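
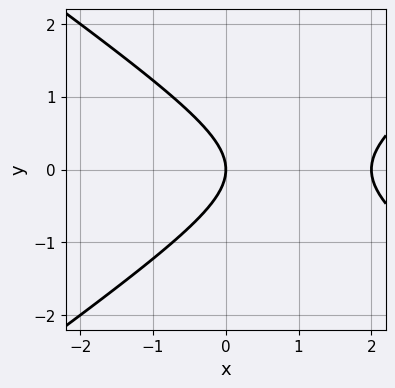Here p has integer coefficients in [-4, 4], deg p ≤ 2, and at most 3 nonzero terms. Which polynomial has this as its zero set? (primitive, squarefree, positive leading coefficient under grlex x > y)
1. The degree is 2 — the shape is more complex than any degree-1 curve.
2. Symmetries: the y ↦ −y reflection is a symmetry, so y appears only in even powers.
3. From the axis intercepts and sections: one y-axis crossing is at y = 0; the x-axis gridline crossings are at x ∈ {0, 2}.
4. Fitting integer coefficients to these (and the overall shape) gives p.

x^2 - 2*y^2 - 2*x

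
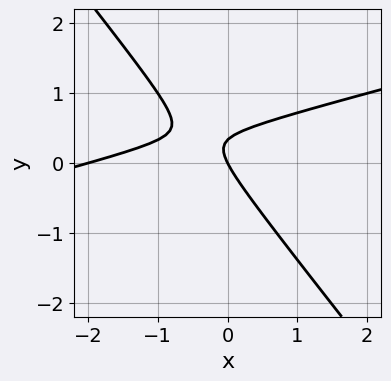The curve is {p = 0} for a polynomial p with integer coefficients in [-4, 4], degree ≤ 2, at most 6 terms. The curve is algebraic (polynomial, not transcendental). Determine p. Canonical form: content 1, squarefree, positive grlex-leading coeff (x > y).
x^2 - 3*x*y - 3*y^2 + 2*x + y

The degree is 2 — the shape is more complex than any degree-1 curve.
Reading off the gridlines: among the integer gridlines, it crosses the x-axis at x ∈ {-2, 0}; one y-axis crossing is at y = 0.
These observations pin down the coefficients.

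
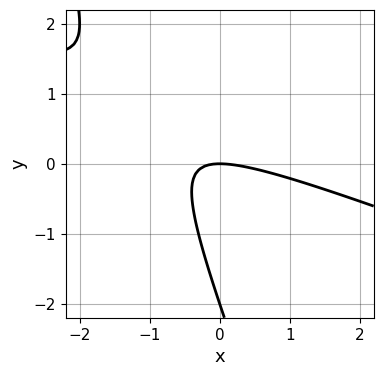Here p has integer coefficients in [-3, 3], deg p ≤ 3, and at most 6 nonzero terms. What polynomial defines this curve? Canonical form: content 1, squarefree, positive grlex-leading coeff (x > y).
x^2 + 3*x*y + y^2 + 2*y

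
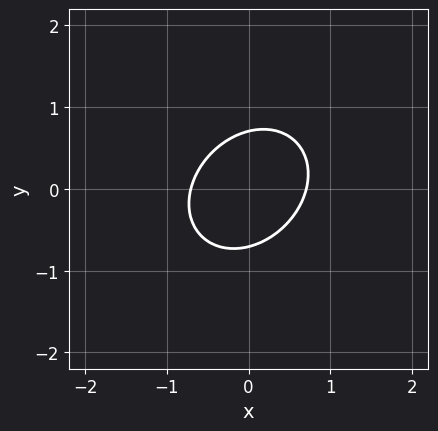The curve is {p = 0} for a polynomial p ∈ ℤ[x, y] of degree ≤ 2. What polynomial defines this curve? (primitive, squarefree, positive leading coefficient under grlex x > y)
First, the degree is 2 — the shape is more complex than any degree-1 curve.
Finally, solving for integer coefficients yields p as stated.

2*x^2 - x*y + 2*y^2 - 1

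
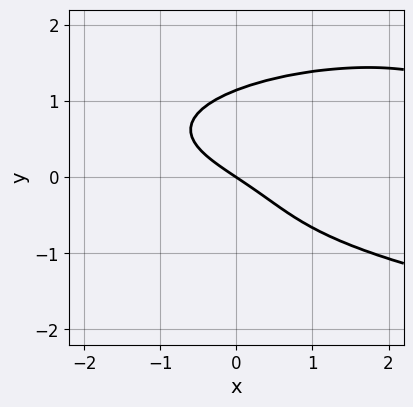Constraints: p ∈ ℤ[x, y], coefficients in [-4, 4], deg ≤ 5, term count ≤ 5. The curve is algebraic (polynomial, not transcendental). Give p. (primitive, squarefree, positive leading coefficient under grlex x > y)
x*y^3 - 2*y^4 - x^2*y + 2*x + 3*y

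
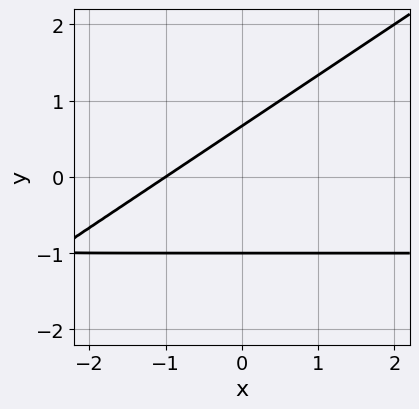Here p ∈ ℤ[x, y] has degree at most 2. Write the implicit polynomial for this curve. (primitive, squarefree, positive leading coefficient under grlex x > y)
2*x*y - 3*y^2 + 2*x - y + 2

First, deg p = 2.
Then, from the visible intercepts: it meets the x-axis at x = -1 (among the integer gridlines); one y-axis crossing is at y = -1.
Finally, the integer polynomial consistent with all of this is the stated p.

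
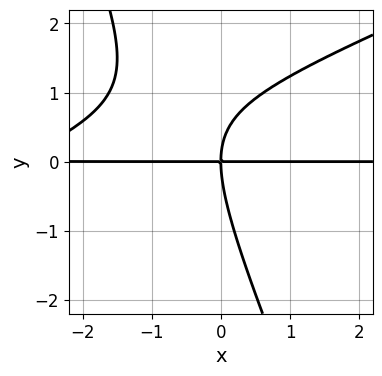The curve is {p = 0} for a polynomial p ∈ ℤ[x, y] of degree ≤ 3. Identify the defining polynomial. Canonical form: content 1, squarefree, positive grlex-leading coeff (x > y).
x^2*y - 2*x*y^2 - y^3 + 3*x*y

Degree: no degree-2 curve has this shape, so deg p = 3.
From the visible intercepts: it crosses the y-axis at the gridline y = 0; every point of the x-axis in the box is on the curve.
Solving for integer coefficients yields p as stated.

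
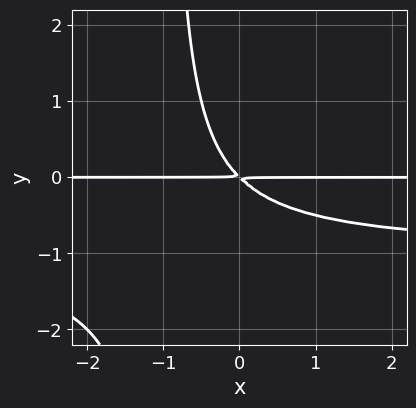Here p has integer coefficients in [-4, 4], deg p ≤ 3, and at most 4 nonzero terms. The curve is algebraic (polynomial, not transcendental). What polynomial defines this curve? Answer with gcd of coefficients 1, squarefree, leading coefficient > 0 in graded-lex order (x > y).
(a) The degree is 3 — no degree-2 curve has this shape.
(b) Checking where it meets the axes: the visible x-axis segment lies entirely on the curve.
(c) Together with the visible shape, these determine p as stated.

x*y^2 + x*y + y^2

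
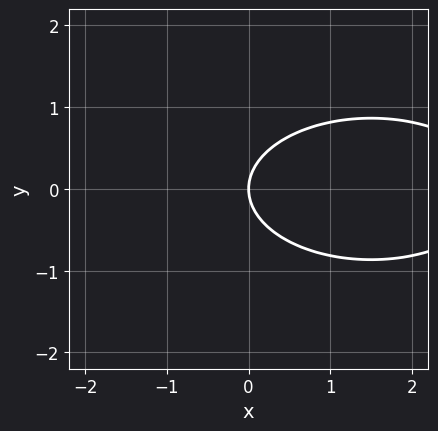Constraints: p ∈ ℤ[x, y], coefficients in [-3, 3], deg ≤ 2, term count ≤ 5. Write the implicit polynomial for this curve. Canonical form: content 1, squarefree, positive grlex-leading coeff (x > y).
First, the degree is 2 — the shape is more complex than any degree-1 curve.
Then, symmetries: it's symmetric under y → −y, forcing even powers of y.
Then, from the visible intercepts: it crosses the x-axis at the gridline x = 0; it meets the y-axis at y = 0 (among the integer gridlines).
Finally, the integer polynomial consistent with all of this is the stated p.

x^2 + 3*y^2 - 3*x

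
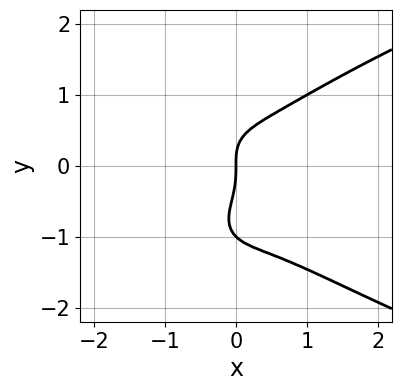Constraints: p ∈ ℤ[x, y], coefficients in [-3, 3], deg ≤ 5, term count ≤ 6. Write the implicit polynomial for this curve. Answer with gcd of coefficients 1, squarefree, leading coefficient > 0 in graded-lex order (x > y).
x^2*y^2 + 2*y^4 - 3*x^3 + 2*y^3 - 2*x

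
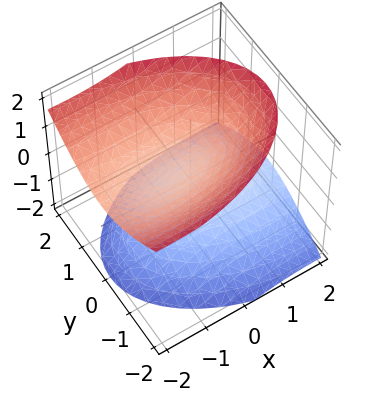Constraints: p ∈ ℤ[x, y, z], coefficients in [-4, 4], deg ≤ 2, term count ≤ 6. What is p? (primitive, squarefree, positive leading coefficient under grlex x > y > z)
I count 2 distinct pieces. Treating them together as one polynomial.
The degree is 2 — no degree-1 surface has this shape.
Checking where it meets the axes: it misses every integer gridline on the x-axis; no y-intercept at any integer in the box.
Solving for integer coefficients yields p as stated.

x^2 + 2*x*z + 3*y^2 - 3*z^2 + 1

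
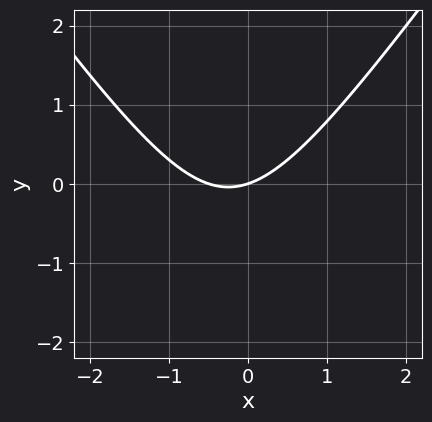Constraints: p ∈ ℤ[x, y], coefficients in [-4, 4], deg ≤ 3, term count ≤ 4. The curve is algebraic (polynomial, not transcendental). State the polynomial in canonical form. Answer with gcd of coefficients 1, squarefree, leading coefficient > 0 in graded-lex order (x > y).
(a) deg p = 2.
(b) Against the integer gridlines: one y-axis crossing is at y = 0; it meets the x-axis at x = 0 (among the integer gridlines).
(c) Solving for integer coefficients yields p as stated.

2*x^2 - y^2 + x - 3*y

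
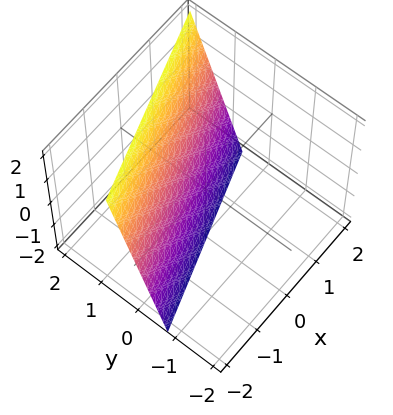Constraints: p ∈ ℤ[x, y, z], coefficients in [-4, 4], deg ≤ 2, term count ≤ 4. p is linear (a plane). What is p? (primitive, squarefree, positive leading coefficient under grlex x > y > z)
x - 3*y + z + 2

deg p = 1. Every cross-section is a straight line — this is a plane.
Against the integer gridlines: it meets the x-axis at x = -2 (among the integer gridlines); it meets the z-axis at z = -2 (among the integer gridlines).
Together with the visible shape, these determine p as stated.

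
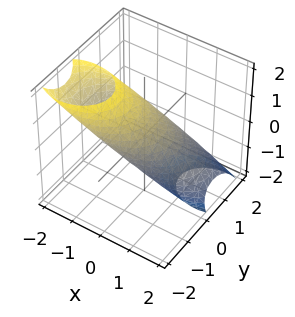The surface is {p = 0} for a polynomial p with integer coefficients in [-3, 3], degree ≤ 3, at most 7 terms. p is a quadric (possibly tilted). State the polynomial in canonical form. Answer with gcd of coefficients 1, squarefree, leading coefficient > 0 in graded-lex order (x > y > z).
The degree is 2 — the shape is more complex than any degree-1 surface.
Checking where it meets the axes: among the integer gridlines, it crosses the y-axis at y ∈ {-1, 1}.
Assembling these constraints gives the stated polynomial.

2*x^2 + 3*x*z + 3*y^2 + 3*y*z + 2*z^2 - 3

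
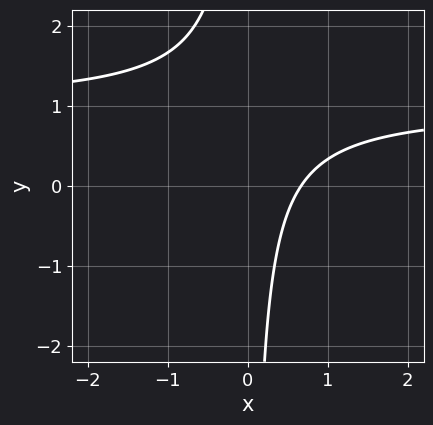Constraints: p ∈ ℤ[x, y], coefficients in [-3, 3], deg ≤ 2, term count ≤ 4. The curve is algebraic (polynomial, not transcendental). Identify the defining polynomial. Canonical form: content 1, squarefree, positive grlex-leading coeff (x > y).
3*x*y - 3*x + 2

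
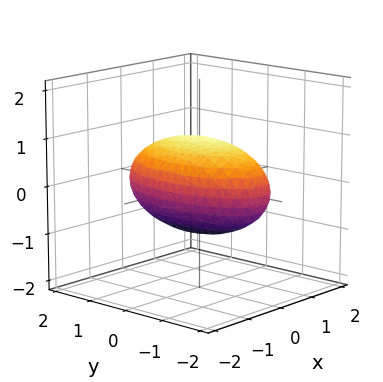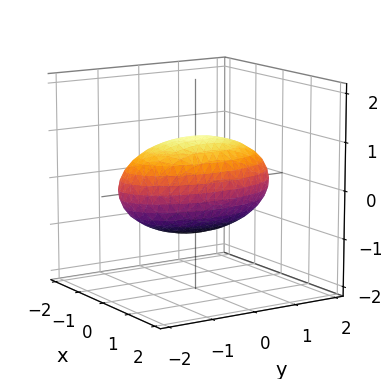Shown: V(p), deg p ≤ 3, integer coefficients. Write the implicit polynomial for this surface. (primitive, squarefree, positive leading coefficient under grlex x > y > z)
3*x^2 + y^2 + 3*z^2 - 3

(a) Degree: a closed, bounded, convex surface; a quadric, so deg p = 2.
(b) Symmetries: the y ↦ −y reflection is a symmetry, so y appears only in even powers; it's symmetric under z → −z, forcing even powers of z; mirror symmetry x ↦ −x ⇒ only even powers of x.
(c) From the axis intercepts and sections: among the integer gridlines, it crosses the x-axis at x ∈ {-1, 1}; the z-axis gridline crossings are at z ∈ {-1, 1}.
(d) Together with the visible shape, these determine p as stated.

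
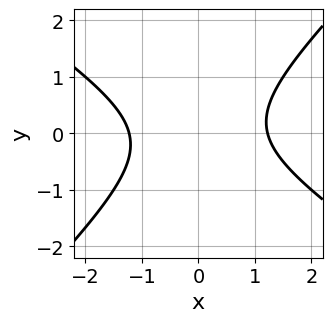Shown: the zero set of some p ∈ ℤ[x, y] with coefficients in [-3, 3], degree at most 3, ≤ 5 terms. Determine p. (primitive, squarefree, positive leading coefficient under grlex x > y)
1. deg p = 2.
2. Checking where it meets the axes: it misses every integer gridline on the y-axis.
3. The integer polynomial consistent with all of this is the stated p.

2*x^2 + x*y - 3*y^2 - 3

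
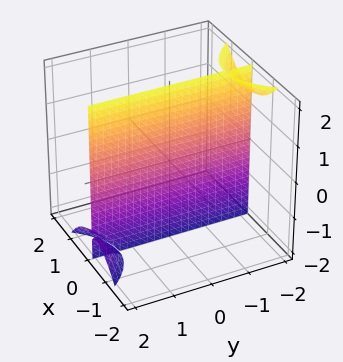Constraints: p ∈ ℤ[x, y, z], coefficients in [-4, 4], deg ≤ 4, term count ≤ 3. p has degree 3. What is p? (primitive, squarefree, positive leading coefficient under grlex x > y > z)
x^3 + x*y*z + 3*x

There are 3 components.
Degree: a generic line meets the surface in up to 3 points, so deg p = 3.
Checking where it meets the axes: it meets the x-axis at x = 0 (among the integer gridlines); the visible z-axis segment lies entirely on the surface; every point of the y-axis in the box is on the surface.
Solving for integer coefficients yields p as stated.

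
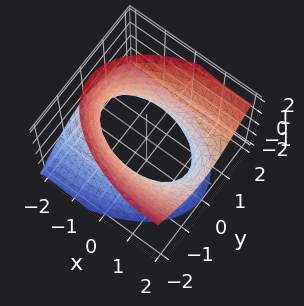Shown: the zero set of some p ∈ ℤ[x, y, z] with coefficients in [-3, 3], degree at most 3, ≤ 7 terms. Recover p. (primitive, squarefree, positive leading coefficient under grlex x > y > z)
First, deg p = 2.
Then, observable constraints: the surface avoids every integer z-axis point in the box; the y-axis gridline crossings are at y ∈ {-1, 1}.
Finally, fitting integer coefficients to these (and the overall shape) gives p.

x^2 - 2*x*z + 3*y^2 - 2*z^2 - 3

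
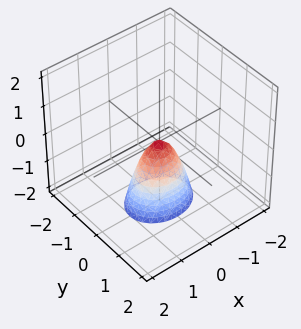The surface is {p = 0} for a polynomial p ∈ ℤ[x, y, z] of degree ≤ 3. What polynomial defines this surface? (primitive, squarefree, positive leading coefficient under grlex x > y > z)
(a) The degree is 2 — a paraboloid; a quadric.
(b) Symmetries: mirror symmetry x ↦ −x ⇒ only even powers of x; mirror symmetry y ↦ −y ⇒ only even powers of y.
(c) Checking where it meets the axes: one x-axis crossing is at x = 0; one y-axis crossing is at y = 0.
(d) Putting this together gives p.

2*x^2 + 3*y^2 + z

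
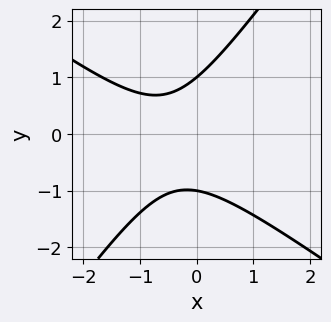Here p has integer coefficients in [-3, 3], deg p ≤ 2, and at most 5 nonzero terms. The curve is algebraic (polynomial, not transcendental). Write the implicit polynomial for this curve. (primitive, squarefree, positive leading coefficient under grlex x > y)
First, degree: a generic line meets the curve in up to 2 points, so deg p = 2.
Then, against the integer gridlines: it misses every integer gridline on the x-axis; the y-axis gridline crossings are at y ∈ {-1, 1}.
Finally, these observations pin down the coefficients.

3*x^2 + 2*x*y - 3*y^2 + 3*x + 3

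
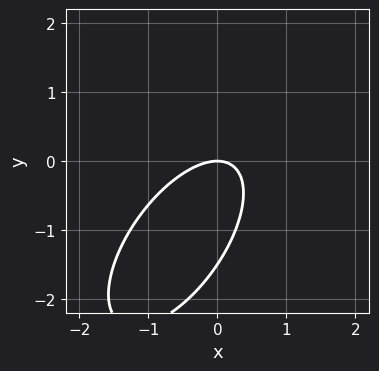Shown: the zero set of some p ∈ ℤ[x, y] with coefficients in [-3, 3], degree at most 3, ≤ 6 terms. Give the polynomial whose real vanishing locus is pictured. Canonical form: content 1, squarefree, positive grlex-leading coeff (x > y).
3*x^2 - 3*x*y + 2*y^2 + 3*y

The degree is 2 — a generic line meets the curve in up to 2 points.
From the axis intercepts and sections: it meets the x-axis at x = 0 (among the integer gridlines); it crosses the y-axis at the gridline y = 0.
The integer polynomial consistent with all of this is the stated p.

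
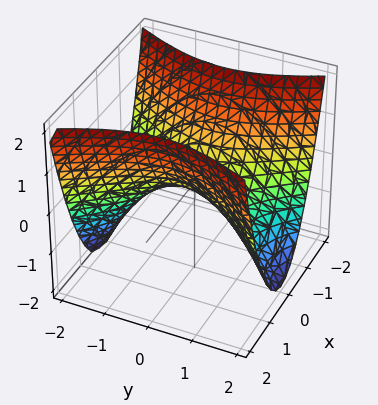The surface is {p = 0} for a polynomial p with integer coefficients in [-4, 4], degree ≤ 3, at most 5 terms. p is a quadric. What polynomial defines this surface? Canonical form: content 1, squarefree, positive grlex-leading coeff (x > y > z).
2*x^2 - y^2 - 2*z

The degree is 2 — a saddle surface; a quadric.
Symmetries: the y ↦ −y reflection is a symmetry, so y appears only in even powers; mirror symmetry x ↦ −x ⇒ only even powers of x.
Reading off the gridlines: it crosses the x-axis at the gridline x = 0; it meets the y-axis at y = 0 (among the integer gridlines).
Together with the visible shape, these determine p as stated.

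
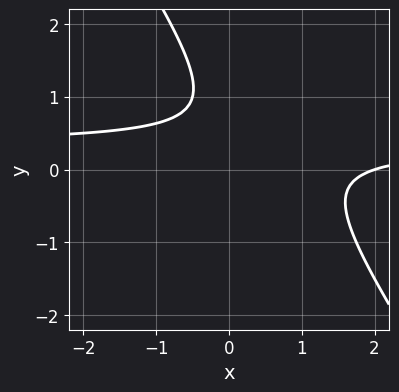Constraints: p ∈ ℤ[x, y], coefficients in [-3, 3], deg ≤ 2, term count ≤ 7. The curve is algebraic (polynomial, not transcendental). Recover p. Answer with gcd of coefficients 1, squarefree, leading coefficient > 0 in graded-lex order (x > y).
3*x*y + 2*y^2 - x - 3*y + 2

1. deg p = 2.
2. Checking where it meets the axes: the curve avoids every integer y-axis point in the box; it crosses the x-axis at the gridline x = 2.
3. These observations pin down the coefficients.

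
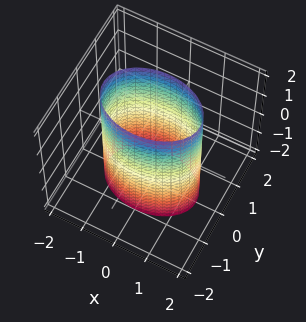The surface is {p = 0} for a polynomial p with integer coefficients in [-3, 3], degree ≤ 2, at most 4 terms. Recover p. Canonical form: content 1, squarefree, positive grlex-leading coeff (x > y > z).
(a) Degree: a cylinder; a quadric, so deg p = 2.
(b) Symmetries: the x ↦ −x reflection is a symmetry, so x appears only in even powers; mirror symmetry z ↦ −z ⇒ only even powers of z; the y ↦ −y reflection is a symmetry, so y appears only in even powers.
(c) Checking where it meets the axes: no z-intercept at any integer in the box; the y-axis gridline crossings are at y ∈ {-1, 1}.
(d) Together with the visible shape, these determine p as stated.

x^2 + 2*y^2 - 2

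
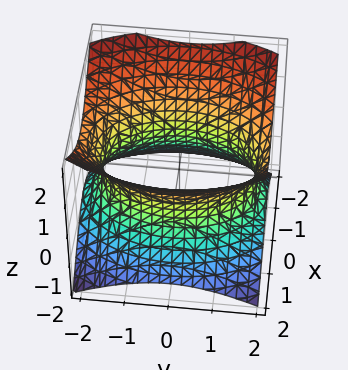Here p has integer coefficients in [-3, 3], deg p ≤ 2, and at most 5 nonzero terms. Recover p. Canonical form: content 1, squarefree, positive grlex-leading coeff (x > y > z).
1. Degree: an hourglass — one-sheet hyperboloid; a quadric, so deg p = 2.
2. Symmetries: mirror symmetry y ↦ −y ⇒ only even powers of y; the x ↦ −x reflection is a symmetry, so x appears only in even powers; it's symmetric under z → −z, forcing even powers of z.
3. Reading off the gridlines: it misses every integer gridline on the z-axis.
4. Matching integer coefficients to the picture gives p.

2*x^2 + y^2 - 2*z^2 - 3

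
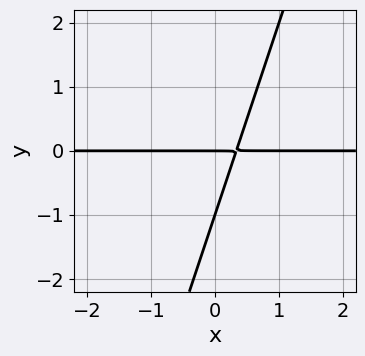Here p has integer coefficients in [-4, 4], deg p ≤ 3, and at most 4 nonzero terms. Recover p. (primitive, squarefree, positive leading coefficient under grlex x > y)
First, degree: no degree-1 curve has this shape, so deg p = 2.
Next, checking where it meets the axes: every point of the x-axis in the box is on the curve; the y-axis gridline crossings are at y ∈ {-1, 0}.
Finally, fitting integer coefficients to these (and the overall shape) gives p.

3*x*y - y^2 - y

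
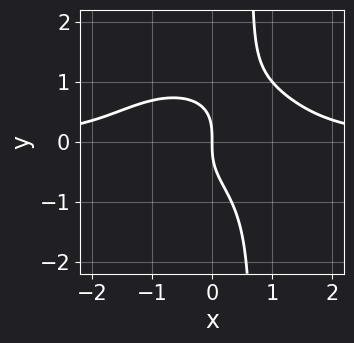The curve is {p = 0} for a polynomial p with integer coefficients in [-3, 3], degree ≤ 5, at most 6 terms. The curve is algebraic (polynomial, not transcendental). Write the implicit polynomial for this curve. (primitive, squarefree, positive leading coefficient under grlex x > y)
2*x^3*y + 3*x*y^3 - 2*y^3 - 3*x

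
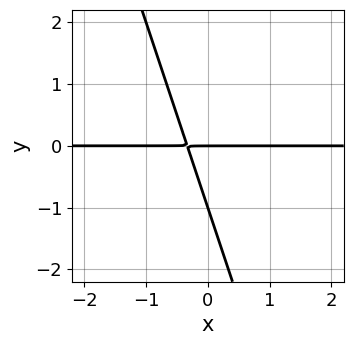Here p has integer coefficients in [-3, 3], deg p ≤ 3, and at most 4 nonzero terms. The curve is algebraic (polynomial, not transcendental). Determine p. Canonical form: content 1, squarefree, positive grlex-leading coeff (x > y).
(a) The degree is 2 — no degree-1 curve has this shape.
(b) From the axis intercepts and sections: every point of the x-axis in the box is on the curve; among the integer gridlines, it crosses the y-axis at y ∈ {-1, 0}.
(c) Solving for integer coefficients yields p as stated.

3*x*y + y^2 + y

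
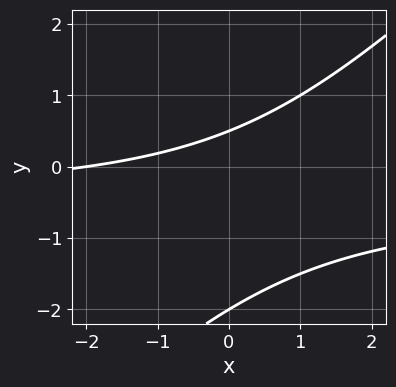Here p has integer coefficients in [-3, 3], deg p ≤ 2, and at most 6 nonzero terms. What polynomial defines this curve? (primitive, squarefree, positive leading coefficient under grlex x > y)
deg p = 2. A generic line meets the curve in up to 2 points.
Checking where it meets the axes: it crosses the y-axis at the gridline y = -2; it crosses the x-axis at the gridline x = -2.
Putting this together gives p.

2*x*y - 2*y^2 + x - 3*y + 2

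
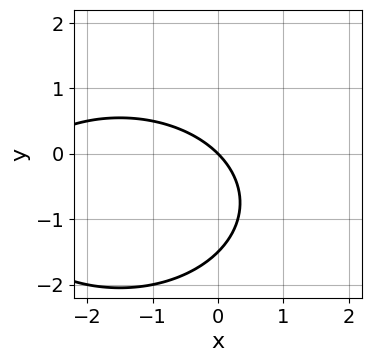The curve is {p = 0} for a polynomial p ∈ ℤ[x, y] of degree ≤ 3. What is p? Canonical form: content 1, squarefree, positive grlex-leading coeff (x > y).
x^2 + 2*y^2 + 3*x + 3*y

1. deg p = 2. A generic line meets the curve in up to 2 points.
2. Observable constraints: it crosses the y-axis at the gridline y = 0; it meets the x-axis at x = 0 (among the integer gridlines).
3. Fitting integer coefficients to these (and the overall shape) gives p.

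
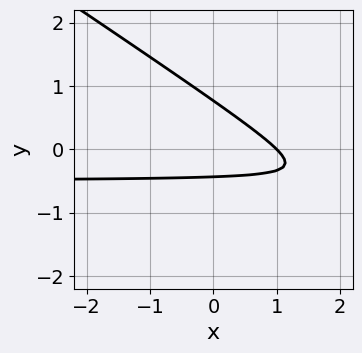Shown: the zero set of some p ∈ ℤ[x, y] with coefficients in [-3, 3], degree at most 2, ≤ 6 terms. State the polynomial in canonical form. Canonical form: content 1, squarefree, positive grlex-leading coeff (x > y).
1. deg p = 2. No degree-1 curve has this shape.
2. Reading off the gridlines: one x-axis crossing is at x = 1.
3. Solving for integer coefficients yields p as stated.

2*x*y + 3*y^2 + x - y - 1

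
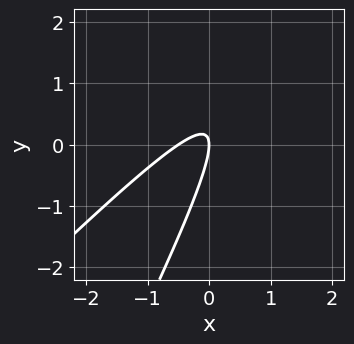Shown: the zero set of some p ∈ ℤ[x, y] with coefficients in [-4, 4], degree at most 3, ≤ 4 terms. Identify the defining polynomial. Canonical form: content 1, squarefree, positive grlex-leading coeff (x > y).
2*x^2 - 3*x*y + y^2 + x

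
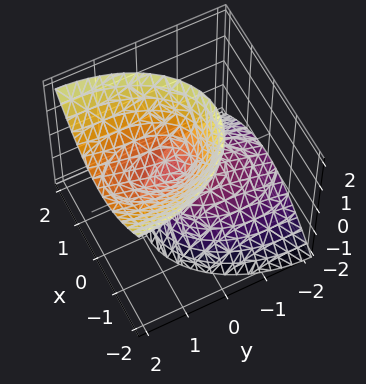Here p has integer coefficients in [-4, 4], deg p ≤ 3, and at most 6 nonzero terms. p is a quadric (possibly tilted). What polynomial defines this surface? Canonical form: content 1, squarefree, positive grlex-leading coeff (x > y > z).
1. The degree is 2 — the shape is more complex than any degree-1 surface.
2. Reading off the gridlines: it crosses the x-axis at the gridline x = 0; it meets the y-axis at y = 0 (among the integer gridlines); it meets the z-axis at z = 0 (among the integer gridlines).
3. Putting this together gives p.

2*x^2 + y^2 - 2*y*z - z^2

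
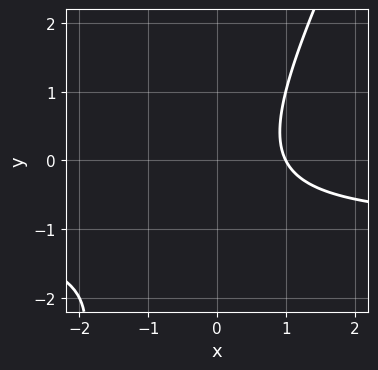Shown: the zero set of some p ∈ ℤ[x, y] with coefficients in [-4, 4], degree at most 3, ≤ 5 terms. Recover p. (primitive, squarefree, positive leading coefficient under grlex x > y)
deg p = 2.
From the axis intercepts and sections: it misses every integer gridline on the y-axis; it crosses the x-axis at the gridline x = 1.
Fitting integer coefficients to these (and the overall shape) gives p.

2*x*y - y^2 + 2*x - y - 2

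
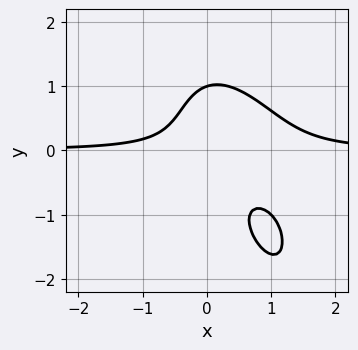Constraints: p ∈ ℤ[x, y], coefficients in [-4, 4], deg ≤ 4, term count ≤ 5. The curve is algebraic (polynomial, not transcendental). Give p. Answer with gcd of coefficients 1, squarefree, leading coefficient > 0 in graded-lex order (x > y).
(a) The degree is 3 — a generic line meets the curve in up to 3 points.
(b) Against the integer gridlines: the curve avoids every integer x-axis point in the box; one y-axis crossing is at y = 1.
(c) Putting this together gives p.

3*x^2*y + 2*x*y^2 + y^3 - 3*x*y - 1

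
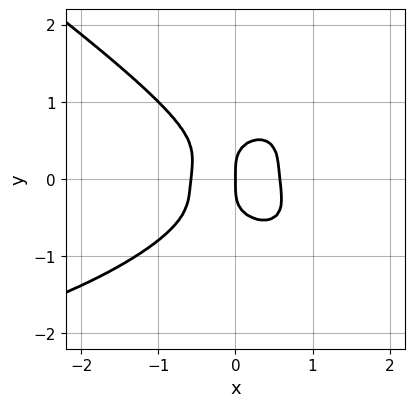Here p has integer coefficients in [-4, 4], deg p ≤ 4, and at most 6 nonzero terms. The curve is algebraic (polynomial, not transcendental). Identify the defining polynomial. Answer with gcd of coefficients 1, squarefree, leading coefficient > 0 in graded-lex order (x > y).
First, the degree is 4 — a generic line meets the curve in up to 4 points.
Then, observable constraints: one y-axis crossing is at y = 0; it crosses the x-axis at the gridline x = 0.
Finally, the integer polynomial consistent with all of this is the stated p.

x^3*y + 3*y^4 + 3*x^3 - x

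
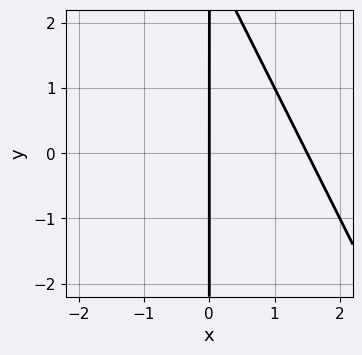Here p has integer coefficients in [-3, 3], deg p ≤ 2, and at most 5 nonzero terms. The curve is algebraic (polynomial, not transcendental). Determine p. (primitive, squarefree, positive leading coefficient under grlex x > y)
2*x^2 + x*y - 3*x

1. The degree is 2 — the shape is more complex than any degree-1 curve.
2. Observable constraints: every point of the y-axis in the box is on the curve; it meets the x-axis at x = 0 (among the integer gridlines).
3. Matching integer coefficients to the picture gives p.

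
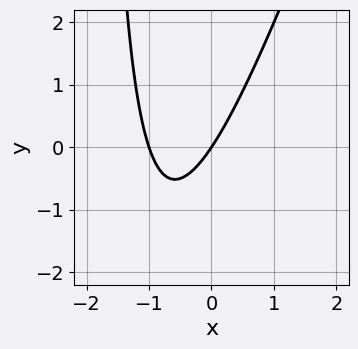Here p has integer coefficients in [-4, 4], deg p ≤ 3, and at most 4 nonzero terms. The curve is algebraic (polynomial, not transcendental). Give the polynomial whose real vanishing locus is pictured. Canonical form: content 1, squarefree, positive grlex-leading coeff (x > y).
First, deg p = 2. A generic line meets the curve in up to 2 points.
Next, observable constraints: the x-axis gridline crossings are at x ∈ {-1, 0}; one y-axis crossing is at y = 0.
Finally, assembling these constraints gives the stated polynomial.

3*x^2 - x*y + 3*x - 2*y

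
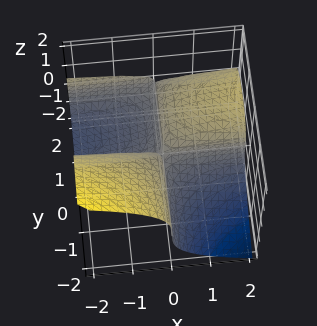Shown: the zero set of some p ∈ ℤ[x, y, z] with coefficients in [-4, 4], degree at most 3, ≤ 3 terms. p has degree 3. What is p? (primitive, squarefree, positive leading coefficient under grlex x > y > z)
deg p = 3.
From the visible intercepts: every point of the y-axis in the box is on the surface; the visible x-axis segment lies entirely on the surface; one z-axis crossing is at z = 0.
Putting this together gives p.

x*y^2 + 2*z^3 - 2*x*y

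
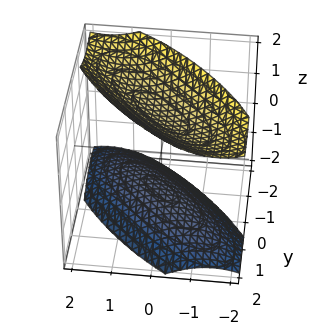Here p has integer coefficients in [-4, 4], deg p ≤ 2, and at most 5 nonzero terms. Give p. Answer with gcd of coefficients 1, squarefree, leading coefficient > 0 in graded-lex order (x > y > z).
The picture has 2 separate pieces. They look like related sheets of one shape, so recover p as a whole.
deg p = 2. A generic line meets the surface in up to 2 points.
Observable constraints: the surface avoids every integer x-axis point in the box; it misses every integer gridline on the y-axis.
Solving for integer coefficients yields p as stated.

2*x^2 + 3*x*y + 2*y^2 - 2*z^2 + 3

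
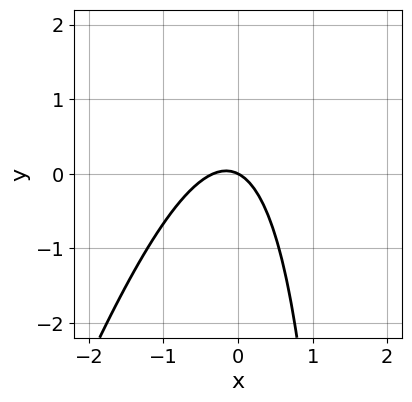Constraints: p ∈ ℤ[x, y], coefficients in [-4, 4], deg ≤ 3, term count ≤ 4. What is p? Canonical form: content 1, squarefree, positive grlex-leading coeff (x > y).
3*x^2 - x*y + x + 2*y

1. The degree is 2 — the shape is more complex than any degree-1 curve.
2. Against the integer gridlines: it meets the x-axis at x = 0 (among the integer gridlines); it meets the y-axis at y = 0 (among the integer gridlines).
3. Putting this together gives p.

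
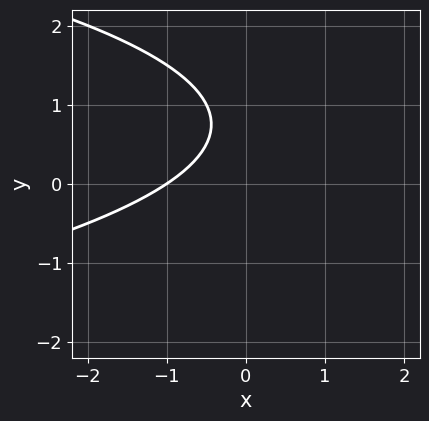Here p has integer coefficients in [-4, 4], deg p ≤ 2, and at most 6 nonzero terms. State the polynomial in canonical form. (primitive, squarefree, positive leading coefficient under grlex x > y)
First, degree: no degree-1 curve has this shape, so deg p = 2.
Next, observable constraints: it crosses the x-axis at the gridline x = -1; the curve avoids every integer y-axis point in the box.
Finally, matching integer coefficients to the picture gives p.

2*y^2 + 2*x - 3*y + 2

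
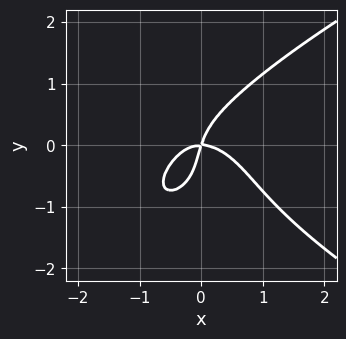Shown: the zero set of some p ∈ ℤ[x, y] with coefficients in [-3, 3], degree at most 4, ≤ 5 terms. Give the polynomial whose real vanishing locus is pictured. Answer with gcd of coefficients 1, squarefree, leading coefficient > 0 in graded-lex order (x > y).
2*y^4 - 3*x^3 + y^3 - 3*x*y + y^2

First, deg p = 4. A generic line meets the curve in up to 4 points.
Then, from the visible intercepts: it meets the x-axis at x = 0 (among the integer gridlines); it meets the y-axis at y = 0 (among the integer gridlines).
Finally, solving for integer coefficients yields p as stated.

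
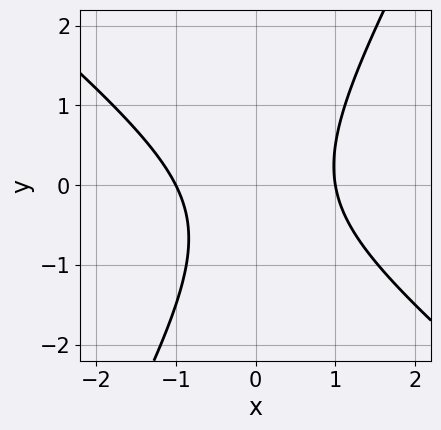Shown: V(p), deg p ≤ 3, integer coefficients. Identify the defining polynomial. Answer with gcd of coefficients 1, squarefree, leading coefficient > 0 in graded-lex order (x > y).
1. deg p = 2.
2. Against the integer gridlines: no y-intercept at any integer in the box; among the integer gridlines, it crosses the x-axis at x ∈ {-1, 1}.
3. Solving for integer coefficients yields p as stated.

3*x^2 + 2*x*y - 2*y^2 - y - 3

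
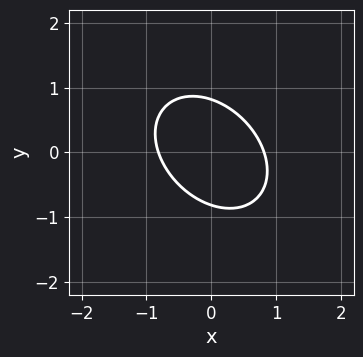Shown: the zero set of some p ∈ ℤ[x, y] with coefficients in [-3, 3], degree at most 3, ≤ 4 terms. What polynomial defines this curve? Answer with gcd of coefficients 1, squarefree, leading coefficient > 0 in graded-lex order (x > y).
3*x^2 + 2*x*y + 3*y^2 - 2

First, deg p = 2. No degree-1 curve has this shape.
Finally, putting this together gives p.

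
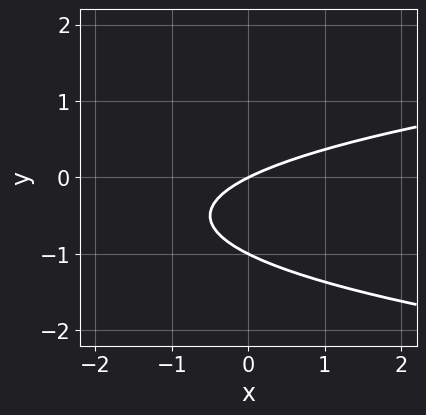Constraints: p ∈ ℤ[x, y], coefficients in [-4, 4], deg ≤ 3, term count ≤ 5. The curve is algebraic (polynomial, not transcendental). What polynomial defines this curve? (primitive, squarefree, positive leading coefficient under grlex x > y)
2*y^2 - x + 2*y

First, deg p = 2.
Then, against the integer gridlines: it meets the x-axis at x = 0 (among the integer gridlines); among the integer gridlines, it crosses the y-axis at y ∈ {-1, 0}.
Finally, assembling these constraints gives the stated polynomial.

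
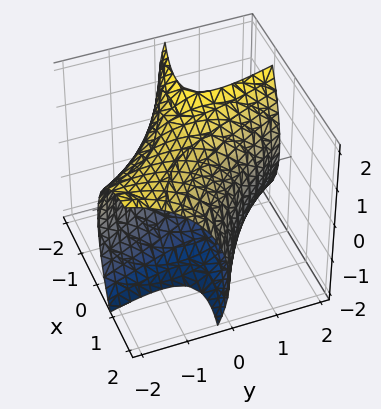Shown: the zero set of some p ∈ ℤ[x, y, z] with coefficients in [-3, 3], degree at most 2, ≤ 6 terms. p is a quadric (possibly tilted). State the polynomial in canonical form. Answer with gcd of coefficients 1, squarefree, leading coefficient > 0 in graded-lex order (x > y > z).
First, the degree is 2 — no degree-1 surface has this shape.
Finally, matching integer coefficients to the picture gives p.

x^2 + 3*x*y + x*z + y^2 + z^2 - 3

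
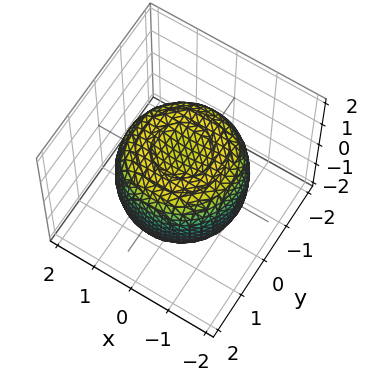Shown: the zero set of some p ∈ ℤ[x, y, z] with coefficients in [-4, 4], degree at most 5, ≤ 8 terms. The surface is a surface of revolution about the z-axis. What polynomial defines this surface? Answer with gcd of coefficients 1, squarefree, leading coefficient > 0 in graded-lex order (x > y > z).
(a) deg p = 4. No degree-3 surface has this shape.
(b) Symmetry: every cross-section ⟂ z is a circle, so x, y appear only via x² + y².
(c) Checking where it meets the axes: among the integer gridlines, it crosses the z-axis at z ∈ {-1, 1}; a circular section at z = 1 has radius between 1 and 2.
(d) The integer polynomial consistent with all of this is the stated p.

2*x^4 + 4*x^2*y^2 + 2*y^4 - 3*x^2 - 3*y^2 + 3*z^2 - 3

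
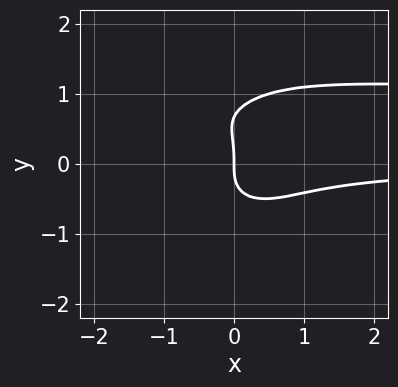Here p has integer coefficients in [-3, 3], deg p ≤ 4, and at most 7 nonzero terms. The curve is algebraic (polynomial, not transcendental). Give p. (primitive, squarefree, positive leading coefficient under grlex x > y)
1. The degree is 4 — a generic line meets the curve in up to 4 points.
2. From the visible intercepts: it meets the x-axis at x = 0 (among the integer gridlines); one y-axis crossing is at y = 0.
3. Fitting integer coefficients to these (and the overall shape) gives p.

3*x^2*y^2 + 3*y^4 - 3*x^2*y - 2*y^3 - 2*x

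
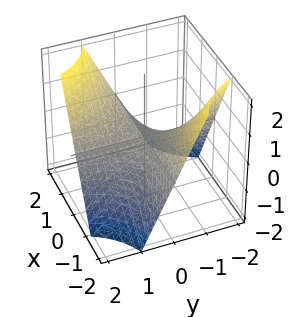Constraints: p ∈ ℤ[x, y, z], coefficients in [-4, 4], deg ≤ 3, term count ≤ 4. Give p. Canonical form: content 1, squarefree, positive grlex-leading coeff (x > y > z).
The degree is 2 — a hyperbolic paraboloid; a quadric.
From the axis intercepts and sections: every point of the x-axis in the box is on the surface; the visible y-axis segment lies entirely on the surface; one z-axis crossing is at z = 0.
Fitting integer coefficients to these (and the overall shape) gives p.

x*y - z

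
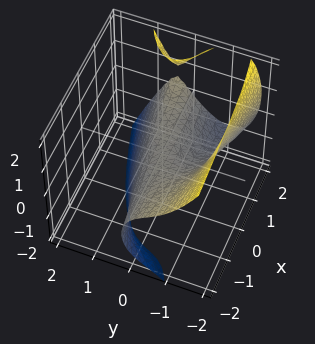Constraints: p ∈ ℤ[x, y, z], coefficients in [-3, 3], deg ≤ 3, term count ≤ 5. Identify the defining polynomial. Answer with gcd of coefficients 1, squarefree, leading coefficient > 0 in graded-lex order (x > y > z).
x*z^2 - 3*y^3 + 2*x*y - 3*y^2 - 3*z

(a) I count 2 distinct pieces. Treating them together as one polynomial.
(b) Degree: no degree-2 surface has this shape, so deg p = 3.
(c) Reading off the gridlines: one z-axis crossing is at z = 0; the visible x-axis segment lies entirely on the surface.
(d) Solving for integer coefficients yields p as stated. Check: (0, -1, 0) on the y-axis lies on the surface, and p(0, -1, 0) = 0. ✓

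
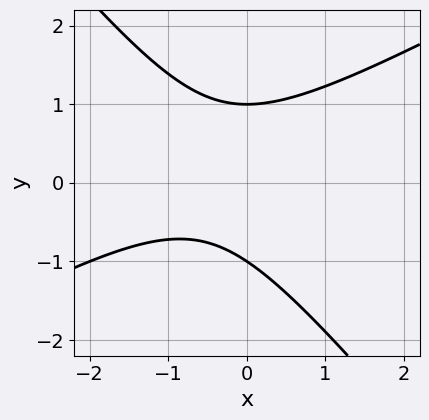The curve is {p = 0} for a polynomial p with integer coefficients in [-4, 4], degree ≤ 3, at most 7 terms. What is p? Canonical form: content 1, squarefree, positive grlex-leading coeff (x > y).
2*x^2 - 2*x*y - 3*y^2 + 2*x + 3

First, the degree is 2 — the shape is more complex than any degree-1 curve.
Then, against the integer gridlines: among the integer gridlines, it crosses the y-axis at y ∈ {-1, 1}; it misses every integer gridline on the x-axis.
Finally, the integer polynomial consistent with all of this is the stated p.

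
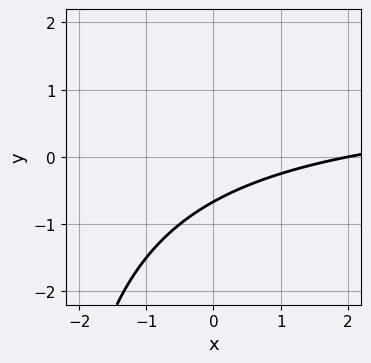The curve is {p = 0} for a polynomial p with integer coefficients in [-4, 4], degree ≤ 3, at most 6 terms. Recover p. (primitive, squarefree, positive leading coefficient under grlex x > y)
x*y - x + 3*y + 2

1. The degree is 2 — a generic line meets the curve in up to 2 points.
2. From the axis intercepts and sections: it crosses the x-axis at the gridline x = 2.
3. Together with the visible shape, these determine p as stated.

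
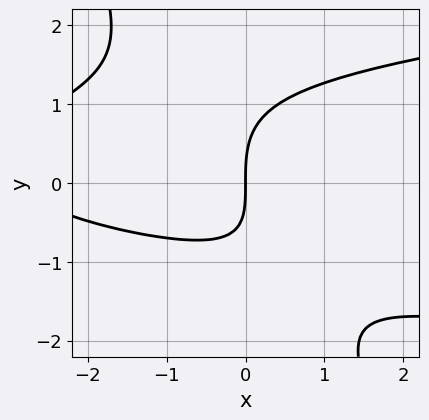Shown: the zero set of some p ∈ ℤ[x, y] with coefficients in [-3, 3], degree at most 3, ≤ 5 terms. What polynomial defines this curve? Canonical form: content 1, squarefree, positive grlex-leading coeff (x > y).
Degree: a generic line meets the curve in up to 3 points, so deg p = 3.
From the visible intercepts: one y-axis crossing is at y = 0; it crosses the x-axis at the gridline x = 0.
Putting this together gives p.

2*x*y^2 + y^3 - x^2 - x*y - 3*x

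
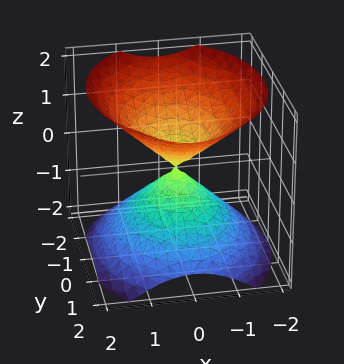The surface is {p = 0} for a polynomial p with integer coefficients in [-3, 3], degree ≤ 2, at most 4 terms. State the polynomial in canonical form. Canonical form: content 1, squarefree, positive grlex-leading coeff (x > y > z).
There are 2 components. Treating them together as one polynomial.
deg p = 2. A double cone through the origin; a quadric.
Symmetries: the z ↦ −z reflection is a symmetry, so z appears only in even powers; mirror symmetry y ↦ −y ⇒ only even powers of y; the x ↦ −x reflection is a symmetry, so x appears only in even powers.
From the axis intercepts and sections: one z-axis crossing is at z = 0; it meets the x-axis at x = 0 (among the integer gridlines).
Putting this together gives p.

3*x^2 + 2*y^2 - 3*z^2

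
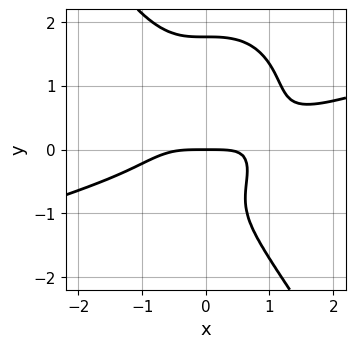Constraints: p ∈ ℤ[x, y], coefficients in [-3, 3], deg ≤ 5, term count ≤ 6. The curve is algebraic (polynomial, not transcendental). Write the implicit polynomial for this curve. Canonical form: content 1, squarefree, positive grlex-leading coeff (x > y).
x^4 - 3*x^3*y - y^4 + 2*y^2 + 2*y

1. deg p = 4. The shape is more complex than any degree-3 curve.
2. From the visible intercepts: it crosses the y-axis at the gridline y = 0; it crosses the x-axis at the gridline x = 0.
3. The integer polynomial consistent with all of this is the stated p.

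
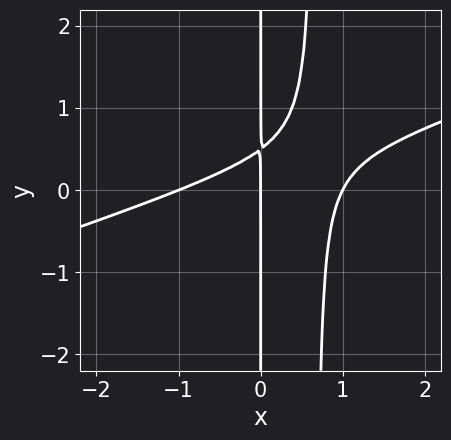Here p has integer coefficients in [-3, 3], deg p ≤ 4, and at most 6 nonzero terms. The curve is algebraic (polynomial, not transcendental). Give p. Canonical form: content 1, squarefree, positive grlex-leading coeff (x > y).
x^3 - 3*x^2*y + 2*x*y - x

First, degree: a generic line meets the curve in up to 3 points, so deg p = 3.
Next, checking where it meets the axes: every point of the y-axis in the box is on the curve; among the integer gridlines, it crosses the x-axis at x ∈ {-1, 0, 1}.
Finally, the integer polynomial consistent with all of this is the stated p.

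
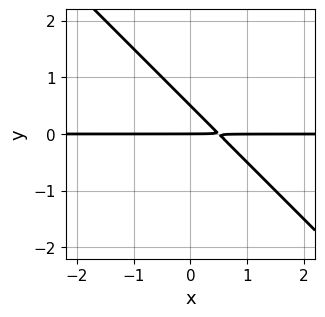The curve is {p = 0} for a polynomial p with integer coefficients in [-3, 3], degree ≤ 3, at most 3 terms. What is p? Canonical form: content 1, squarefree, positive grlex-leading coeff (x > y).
(a) Degree: no degree-1 curve has this shape, so deg p = 2.
(b) From the visible intercepts: it crosses the y-axis at the gridline y = 0; every point of the x-axis in the box is on the curve.
(c) Matching integer coefficients to the picture gives p.

2*x*y + 2*y^2 - y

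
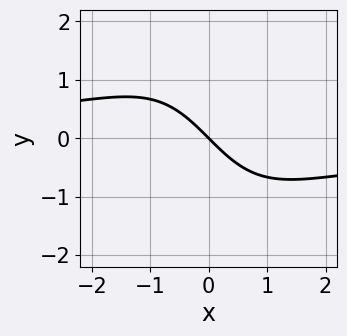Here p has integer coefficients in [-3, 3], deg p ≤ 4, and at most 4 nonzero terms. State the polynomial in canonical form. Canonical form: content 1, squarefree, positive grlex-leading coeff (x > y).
First, deg p = 3.
Then, from the axis intercepts and sections: one y-axis crossing is at y = 0; it meets the x-axis at x = 0 (among the integer gridlines).
Finally, together with the visible shape, these determine p as stated.

x^2*y + 2*x + 2*y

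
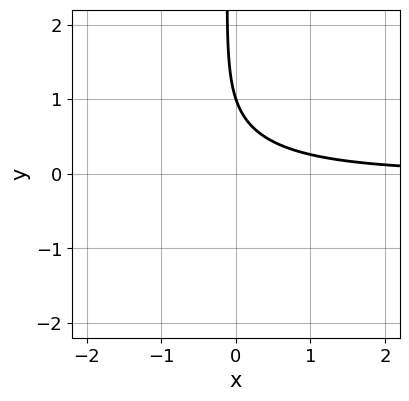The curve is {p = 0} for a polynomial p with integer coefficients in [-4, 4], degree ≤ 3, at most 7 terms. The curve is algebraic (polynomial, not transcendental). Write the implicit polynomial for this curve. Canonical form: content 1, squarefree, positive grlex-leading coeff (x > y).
Degree: a generic line meets the curve in up to 3 points, so deg p = 3.
From the visible intercepts: the curve avoids every integer x-axis point in the box; it meets the y-axis at y = 1 (among the integer gridlines).
Solving for integer coefficients yields p as stated.

2*x^2*y + 3*x*y^2 + 3*x*y + 2*y - 2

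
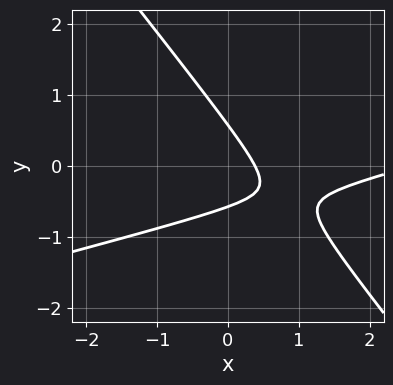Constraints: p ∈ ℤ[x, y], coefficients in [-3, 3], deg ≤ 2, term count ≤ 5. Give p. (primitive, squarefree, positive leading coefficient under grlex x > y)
1. Degree: the shape is more complex than any degree-1 curve, so deg p = 2.
2. Putting this together gives p.

x^2 - 3*x*y - 3*y^2 - 3*x + 1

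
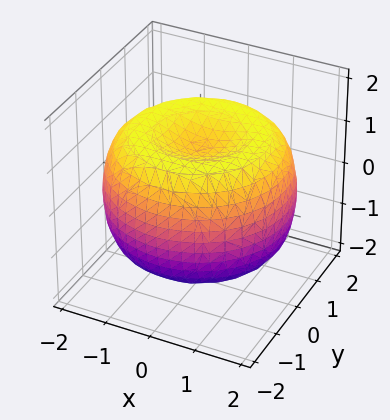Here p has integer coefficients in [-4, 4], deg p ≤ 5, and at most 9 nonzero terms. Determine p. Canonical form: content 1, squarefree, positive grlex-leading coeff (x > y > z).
x^4 + 2*x^2*y^2 + y^4 - 3*x^2 - 3*y^2 + 3*z^2 - 3

(a) deg p = 4. No degree-3 surface has this shape.
(b) Symmetry: every cross-section ⟂ z is a circle, so x, y appear only via x² + y².
(c) From the visible intercepts: the z-axis gridline crossings are at z ∈ {-1, 1}; a circular section at z = 1 has radius between 1 and 2.
(d) Matching integer coefficients to the picture gives p.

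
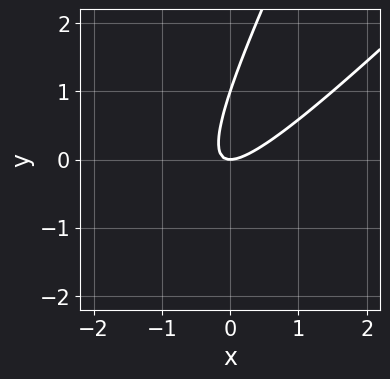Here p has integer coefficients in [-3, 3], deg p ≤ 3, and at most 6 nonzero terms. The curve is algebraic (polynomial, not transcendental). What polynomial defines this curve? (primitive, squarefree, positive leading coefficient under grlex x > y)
First, deg p = 2.
Next, reading off the gridlines: the y-axis gridline crossings are at y ∈ {0, 1}; one x-axis crossing is at x = 0.
Finally, assembling these constraints gives the stated polynomial.

2*x^2 - 3*x*y + y^2 - y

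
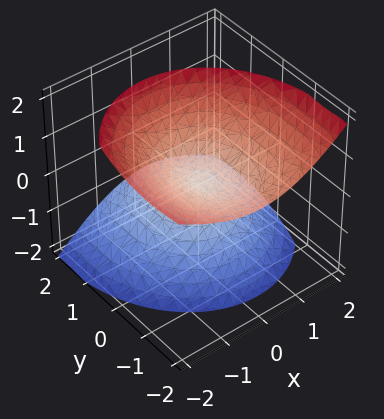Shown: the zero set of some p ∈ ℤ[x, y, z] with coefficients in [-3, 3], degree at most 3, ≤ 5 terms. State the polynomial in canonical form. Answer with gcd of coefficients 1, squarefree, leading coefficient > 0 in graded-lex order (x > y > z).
3*x^2 + x*z + 2*y^2 + 3*y*z - 3*z^2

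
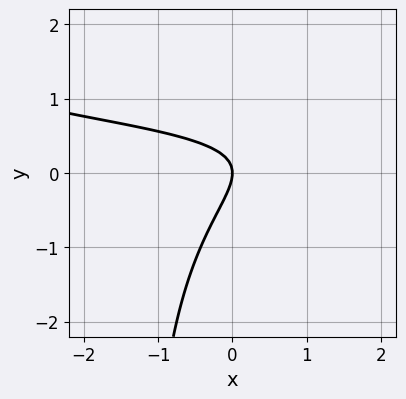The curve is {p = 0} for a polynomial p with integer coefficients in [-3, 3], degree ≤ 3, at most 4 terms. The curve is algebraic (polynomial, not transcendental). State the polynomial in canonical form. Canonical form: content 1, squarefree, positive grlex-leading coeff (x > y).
The degree is 3 — a generic line meets the curve in up to 3 points.
From the axis intercepts and sections: it meets the y-axis at y = 0 (among the integer gridlines); it crosses the x-axis at the gridline x = 0.
Assembling these constraints gives the stated polynomial.

2*x*y^2 - 3*x*y + 3*y^2 + 2*x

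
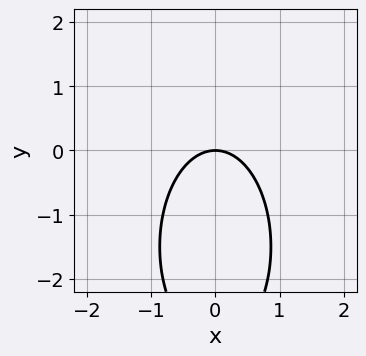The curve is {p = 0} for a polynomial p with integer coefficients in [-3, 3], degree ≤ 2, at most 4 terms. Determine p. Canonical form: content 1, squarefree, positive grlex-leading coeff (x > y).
1. deg p = 2. The shape is more complex than any degree-1 curve.
2. Symmetries: the x ↦ −x reflection is a symmetry, so x appears only in even powers.
3. From the axis intercepts and sections: it meets the y-axis at y = 0 (among the integer gridlines); it meets the x-axis at x = 0 (among the integer gridlines).
4. These observations pin down the coefficients.

3*x^2 + y^2 + 3*y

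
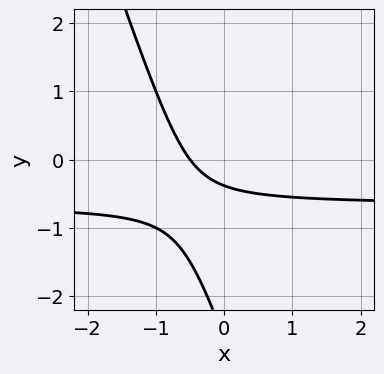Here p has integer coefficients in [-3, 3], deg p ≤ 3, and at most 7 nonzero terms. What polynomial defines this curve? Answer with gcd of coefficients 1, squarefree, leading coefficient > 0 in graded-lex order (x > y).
Degree: a generic line meets the curve in up to 2 points, so deg p = 2.
Matching integer coefficients to the picture gives p.

3*x*y + y^2 + 2*x + 3*y + 1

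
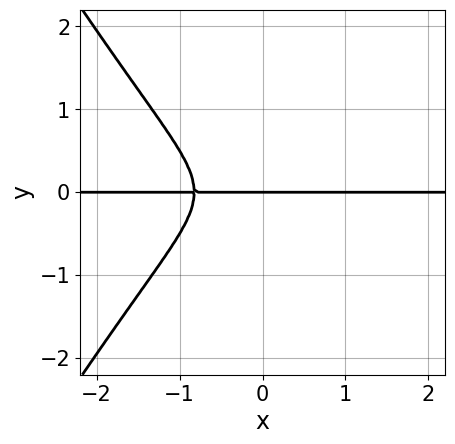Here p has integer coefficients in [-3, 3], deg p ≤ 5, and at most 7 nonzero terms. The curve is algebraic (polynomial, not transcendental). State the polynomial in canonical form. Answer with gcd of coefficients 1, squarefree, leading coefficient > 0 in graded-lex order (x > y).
3*x^3*y - x*y^3 + x^2*y + 3*y^3 + y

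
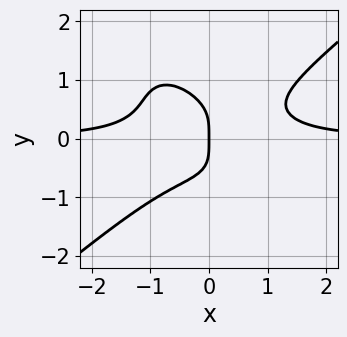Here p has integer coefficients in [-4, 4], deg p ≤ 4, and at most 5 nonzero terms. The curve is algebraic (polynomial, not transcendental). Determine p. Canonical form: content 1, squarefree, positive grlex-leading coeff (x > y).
3*x^3*y - 2*x*y^3 - 3*y^4 - x*y^2 - 2*x

Degree: the shape is more complex than any degree-3 curve, so deg p = 4.
Observable constraints: one x-axis crossing is at x = 0; one y-axis crossing is at y = 0.
The integer polynomial consistent with all of this is the stated p.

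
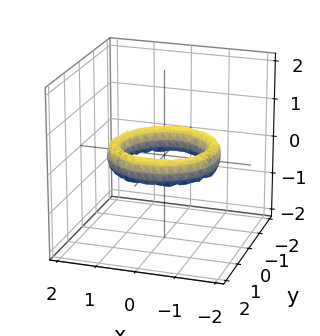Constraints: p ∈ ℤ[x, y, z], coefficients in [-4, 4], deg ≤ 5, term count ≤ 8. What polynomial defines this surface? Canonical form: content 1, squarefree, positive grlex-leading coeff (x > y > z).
The degree is 4 — the shape is more complex than any degree-3 surface.
By symmetry, the surface is invariant under rotation about z: p = q(x² + y², z).
Reading off the gridlines: among the integer gridlines, it crosses the y-axis at y ∈ {-1, 1}; a circular section at z = 0 has radius exactly 1.
Together with the visible shape, these determine p as stated.

x^4 + 2*x^2*y^2 + y^4 - 3*x^2 - 3*y^2 + 2*z^2 + 2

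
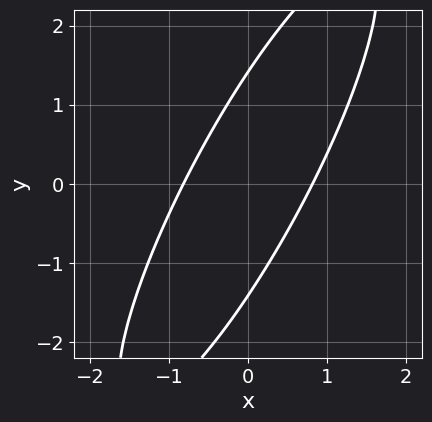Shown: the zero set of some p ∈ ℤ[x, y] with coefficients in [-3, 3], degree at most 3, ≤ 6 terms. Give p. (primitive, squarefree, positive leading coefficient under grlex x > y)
1. Degree: a generic line meets the curve in up to 2 points, so deg p = 2.
2. The integer polynomial consistent with all of this is the stated p.

3*x^2 - 3*x*y + y^2 - 2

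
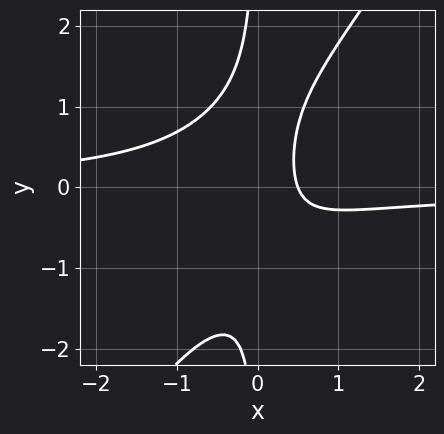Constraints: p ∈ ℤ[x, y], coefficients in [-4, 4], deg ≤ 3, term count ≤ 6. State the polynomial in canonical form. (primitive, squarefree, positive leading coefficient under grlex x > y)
3*x^2*y - 2*x*y^2 + 2*x - 1

1. The degree is 3 — a generic line meets the curve in up to 3 points.
2. Observable constraints: no y-intercept at any integer in the box.
3. Fitting integer coefficients to these (and the overall shape) gives p.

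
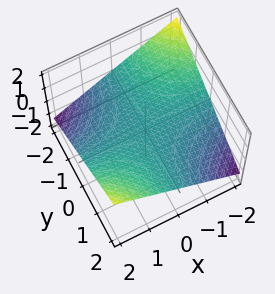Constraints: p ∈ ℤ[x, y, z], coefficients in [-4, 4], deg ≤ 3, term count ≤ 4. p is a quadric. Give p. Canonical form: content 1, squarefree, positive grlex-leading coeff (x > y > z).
x*y - 3*z

The degree is 2 — a hyperbolic paraboloid; a quadric.
Observable constraints: it meets the z-axis at z = 0 (among the integer gridlines); the visible y-axis segment lies entirely on the surface.
Solving for integer coefficients yields p as stated. Check: (-1, 0, 0) on the x-axis lies on the surface, and p(-1, 0, 0) = 0. ✓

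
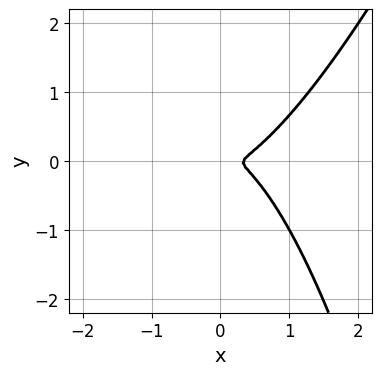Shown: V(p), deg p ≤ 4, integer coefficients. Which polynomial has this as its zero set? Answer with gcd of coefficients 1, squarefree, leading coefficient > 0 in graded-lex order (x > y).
Degree: a generic line meets the curve in up to 3 points, so deg p = 3.
Matching integer coefficients to the picture gives p.

3*x^3 - x^2*y - x^2 - 3*y^2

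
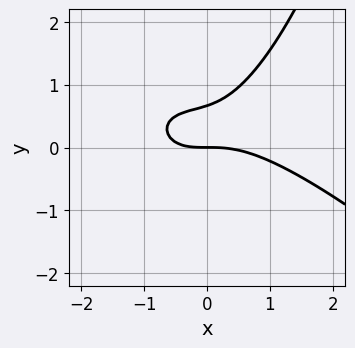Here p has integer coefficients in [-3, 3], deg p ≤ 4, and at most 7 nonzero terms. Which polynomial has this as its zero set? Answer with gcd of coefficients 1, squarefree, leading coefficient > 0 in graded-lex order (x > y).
1. The degree is 3 — the shape is more complex than any degree-2 curve.
2. Checking where it meets the axes: it meets the y-axis at y = 0 (among the integer gridlines); one x-axis crossing is at x = 0.
3. Putting this together gives p.

x^3 + x^2*y + x*y - 3*y^2 + 2*y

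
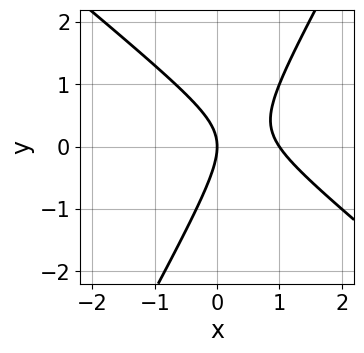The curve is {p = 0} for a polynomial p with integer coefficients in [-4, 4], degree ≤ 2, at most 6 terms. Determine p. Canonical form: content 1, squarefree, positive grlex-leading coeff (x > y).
3*x^2 + 2*x*y - 2*y^2 - 3*x

(a) The degree is 2 — no degree-1 curve has this shape.
(b) Against the integer gridlines: the x-axis gridline crossings are at x ∈ {0, 1}; it meets the y-axis at y = 0 (among the integer gridlines).
(c) Together with the visible shape, these determine p as stated.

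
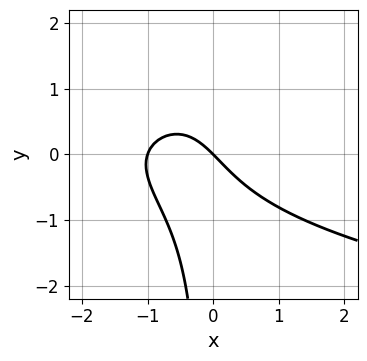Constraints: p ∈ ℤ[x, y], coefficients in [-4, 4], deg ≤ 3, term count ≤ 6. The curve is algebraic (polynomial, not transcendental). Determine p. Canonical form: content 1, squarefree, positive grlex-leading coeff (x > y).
(a) The degree is 3 — no degree-2 curve has this shape.
(b) Against the integer gridlines: it meets the y-axis at y = 0 (among the integer gridlines); the x-axis gridline crossings are at x ∈ {-1, 0}.
(c) Together with the visible shape, these determine p as stated.

3*x*y^2 - 3*x^2 - 2*x*y - 3*x - 3*y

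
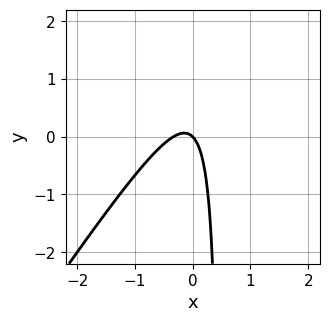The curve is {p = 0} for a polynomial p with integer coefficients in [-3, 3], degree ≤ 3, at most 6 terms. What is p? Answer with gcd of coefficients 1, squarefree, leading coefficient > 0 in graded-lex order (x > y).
The degree is 2 — the shape is more complex than any degree-1 curve.
Observable constraints: it meets the x-axis at x = 0 (among the integer gridlines); it crosses the y-axis at the gridline y = 0.
Putting this together gives p.

3*x^2 - 2*x*y + x + y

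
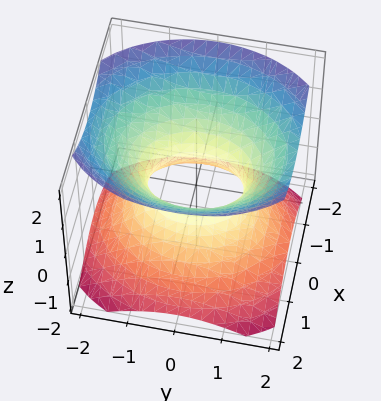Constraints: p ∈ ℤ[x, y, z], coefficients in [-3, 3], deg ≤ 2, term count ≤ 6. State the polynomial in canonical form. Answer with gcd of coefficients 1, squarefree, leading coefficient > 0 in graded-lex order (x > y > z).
(a) deg p = 2.
(b) Symmetries: mirror symmetry z ↦ −z ⇒ only even powers of z; it's symmetric under y → −y, forcing even powers of y; the x ↦ −x reflection is a symmetry, so x appears only in even powers.
(c) Checking where it meets the axes: the y-axis gridline crossings are at y ∈ {-1, 1}; it misses every integer gridline on the z-axis.
(d) The integer polynomial consistent with all of this is the stated p.

3*x^2 + 2*y^2 - 3*z^2 - 2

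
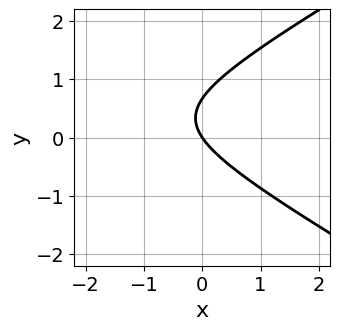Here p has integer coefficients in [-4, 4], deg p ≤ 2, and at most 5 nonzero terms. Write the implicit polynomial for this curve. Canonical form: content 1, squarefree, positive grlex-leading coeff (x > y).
First, deg p = 2. No degree-1 curve has this shape.
Then, reading off the gridlines: it meets the y-axis at y = 0 (among the integer gridlines); one x-axis crossing is at x = 0.
Finally, the integer polynomial consistent with all of this is the stated p.

x^2 - 3*y^2 + 3*x + 2*y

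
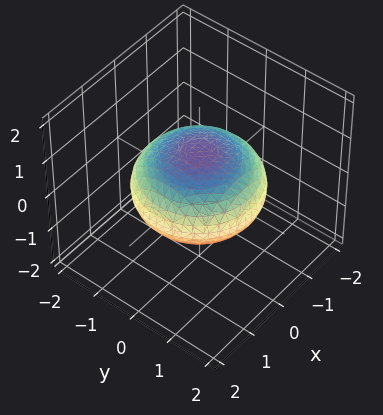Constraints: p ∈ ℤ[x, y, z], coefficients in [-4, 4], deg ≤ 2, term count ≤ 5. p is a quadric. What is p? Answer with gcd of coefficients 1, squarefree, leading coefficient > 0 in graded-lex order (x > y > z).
x^2 + y^2 + 2*z^2 - 2

Degree: bounded and convex; a quadric, so deg p = 2.
Symmetries: the z ↦ −z reflection is a symmetry, so z appears only in even powers; rotational symmetry about the z-axis ⇒ p depends on x, y only through x² + y².
From the visible intercepts: a circular section at z = 0 has radius between 1 and 2; the z-axis gridline crossings are at z ∈ {-1, 1}.
Fitting integer coefficients to these (and the overall shape) gives p.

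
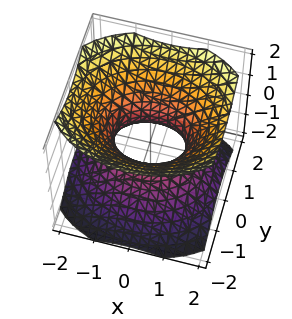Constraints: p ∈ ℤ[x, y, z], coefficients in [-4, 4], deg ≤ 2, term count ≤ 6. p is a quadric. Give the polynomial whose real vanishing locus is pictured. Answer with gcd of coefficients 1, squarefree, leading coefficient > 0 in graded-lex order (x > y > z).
(a) The degree is 2 — an hourglass — one-sheet hyperboloid; a quadric.
(b) Symmetries: the x ↦ −x reflection is a symmetry, so x appears only in even powers; the z ↦ −z reflection is a symmetry, so z appears only in even powers; mirror symmetry y ↦ −y ⇒ only even powers of y.
(c) Against the integer gridlines: among the integer gridlines, it crosses the x-axis at x ∈ {-1, 1}; it misses every integer gridline on the z-axis.
(d) Assembling these constraints gives the stated polynomial.

2*x^2 + 3*y^2 - 3*z^2 - 2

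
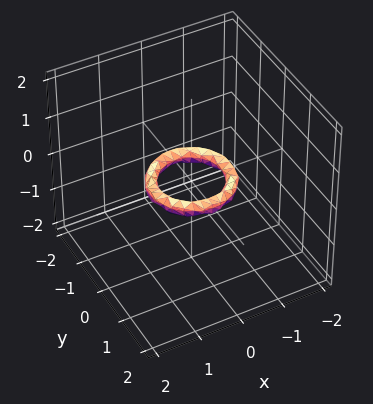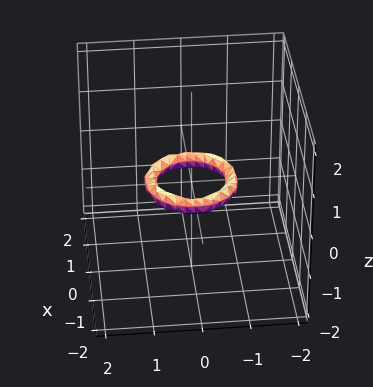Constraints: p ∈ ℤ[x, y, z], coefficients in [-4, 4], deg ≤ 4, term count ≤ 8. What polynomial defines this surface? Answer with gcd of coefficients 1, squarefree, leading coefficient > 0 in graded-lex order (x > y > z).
(a) Degree: the shape is more complex than any degree-3 surface, so deg p = 4.
(b) Symmetries: the surface is invariant under rotation about z: p = q(x² + y², z).
(c) From the axis intercepts and sections: among the integer gridlines, it crosses the x-axis at x ∈ {-1, 1}; no z-intercept at any integer in the box; among the integer gridlines, it crosses the y-axis at y ∈ {-1, 1}; a circular section at z = 0 has radius between 0 and 1.
(d) Solving for integer coefficients yields p as stated.

2*x^4 + 4*x^2*y^2 + 2*y^4 - 3*x^2 - 3*y^2 + 3*z^2 + 1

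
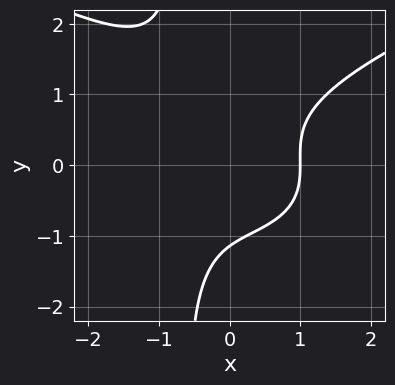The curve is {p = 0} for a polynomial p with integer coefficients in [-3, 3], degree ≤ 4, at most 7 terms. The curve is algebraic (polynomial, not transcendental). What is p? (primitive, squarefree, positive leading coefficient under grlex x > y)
1. Degree: a generic line meets the curve in up to 4 points, so deg p = 4.
2. Reading off the gridlines: it meets the x-axis at x = 1 (among the integer gridlines).
3. Fitting integer coefficients to these (and the overall shape) gives p.

3*x*y^3 - 3*x^3 - x*y^2 + 2*y^3 + 3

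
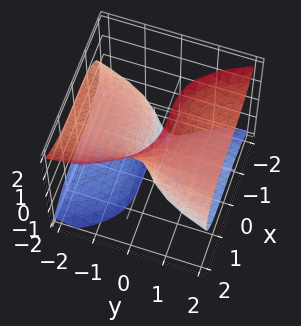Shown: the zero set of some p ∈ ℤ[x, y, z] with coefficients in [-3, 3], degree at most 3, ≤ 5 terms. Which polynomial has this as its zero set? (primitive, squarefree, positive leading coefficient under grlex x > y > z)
x^3 + 2*y*z^2 - 3*y - z

First, the degree is 3 — no degree-2 surface has this shape.
Then, reading off the gridlines: it crosses the z-axis at the gridline z = 0; it crosses the y-axis at the gridline y = 0.
Finally, assembling these constraints gives the stated polynomial.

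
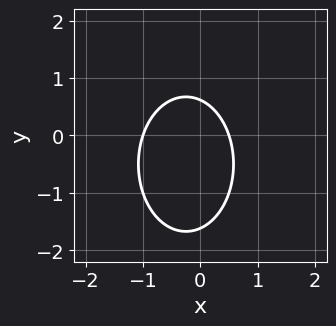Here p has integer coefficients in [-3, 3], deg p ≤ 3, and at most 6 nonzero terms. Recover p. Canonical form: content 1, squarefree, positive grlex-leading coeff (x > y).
First, deg p = 2.
Then, from the axis intercepts and sections: one x-axis crossing is at x = -1.
Finally, the integer polynomial consistent with all of this is the stated p.

2*x^2 + y^2 + x + y - 1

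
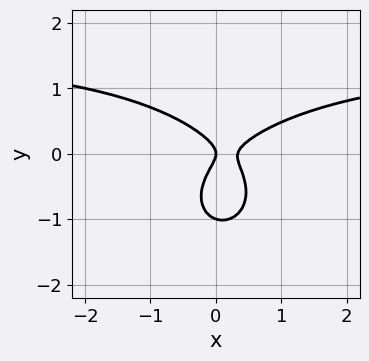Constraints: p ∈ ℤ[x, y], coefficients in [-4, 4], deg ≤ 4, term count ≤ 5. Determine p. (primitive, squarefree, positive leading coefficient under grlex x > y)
2*x^2*y + 3*y^3 - 3*x^2 + 3*y^2 + x

(a) Degree: the shape is more complex than any degree-2 curve, so deg p = 3.
(b) From the visible intercepts: the y-axis gridline crossings are at y ∈ {-1, 0}; it meets the x-axis at x = 0 (among the integer gridlines).
(c) Solving for integer coefficients yields p as stated.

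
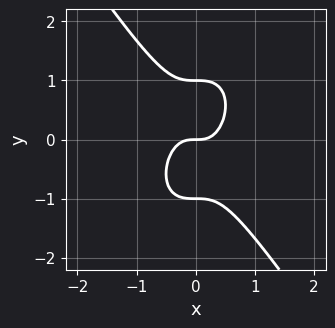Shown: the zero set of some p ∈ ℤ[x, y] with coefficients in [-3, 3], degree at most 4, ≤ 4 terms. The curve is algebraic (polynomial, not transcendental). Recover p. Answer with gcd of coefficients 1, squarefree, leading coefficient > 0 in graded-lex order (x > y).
3*x^3 + y^3 - y

deg p = 3. The shape is more complex than any degree-2 curve.
From the visible intercepts: the y-axis gridline crossings are at y ∈ {-1, 0, 1}; it crosses the x-axis at the gridline x = 0.
Solving for integer coefficients yields p as stated.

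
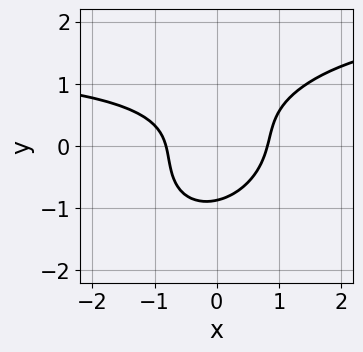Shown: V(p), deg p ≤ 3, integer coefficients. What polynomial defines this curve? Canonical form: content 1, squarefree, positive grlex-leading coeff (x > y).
(a) The degree is 3 — no degree-2 curve has this shape.
(b) Solving for integer coefficients yields p as stated.

2*x^2*y - 2*x*y^2 + 3*y^3 - 3*x^2 + 2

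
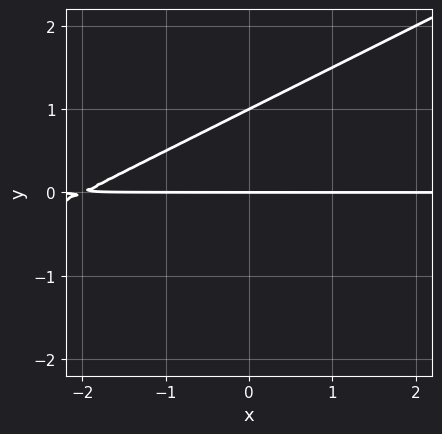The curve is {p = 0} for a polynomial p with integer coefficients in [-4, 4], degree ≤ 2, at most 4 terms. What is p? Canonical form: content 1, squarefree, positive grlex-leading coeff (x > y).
x*y - 2*y^2 + 2*y

1. deg p = 2.
2. Against the integer gridlines: the y-axis gridline crossings are at y ∈ {0, 1}; the visible x-axis segment lies entirely on the curve.
3. Fitting integer coefficients to these (and the overall shape) gives p.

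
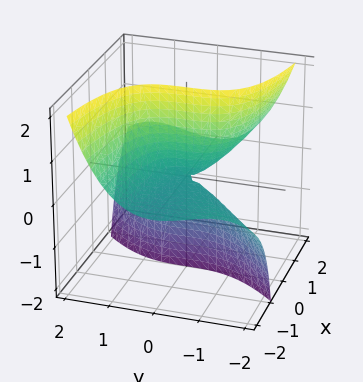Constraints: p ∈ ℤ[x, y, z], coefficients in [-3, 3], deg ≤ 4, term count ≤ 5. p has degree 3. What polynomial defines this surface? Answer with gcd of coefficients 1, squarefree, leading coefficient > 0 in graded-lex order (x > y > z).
1. deg p = 3. The shape is more complex than any degree-2 surface.
2. Observable constraints: it meets the y-axis at y = 0 (among the integer gridlines); the visible x-axis segment lies entirely on the surface; every point of the z-axis in the box is on the surface.
3. Assembling these constraints gives the stated polynomial.

x*y^2 - y^3 - 3*x*z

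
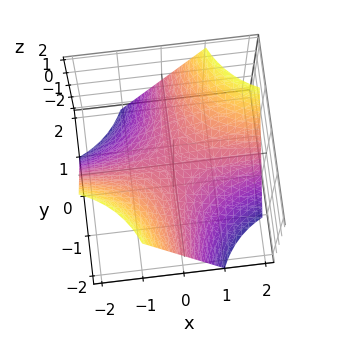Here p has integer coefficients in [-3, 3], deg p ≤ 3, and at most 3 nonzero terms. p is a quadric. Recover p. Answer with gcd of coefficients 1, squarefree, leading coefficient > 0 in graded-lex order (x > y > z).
x*y - z

(a) Degree: a saddle surface; a quadric, so deg p = 2.
(b) Observable constraints: the visible y-axis segment lies entirely on the surface; it meets the z-axis at z = 0 (among the integer gridlines); every point of the x-axis in the box is on the surface.
(c) These observations pin down the coefficients.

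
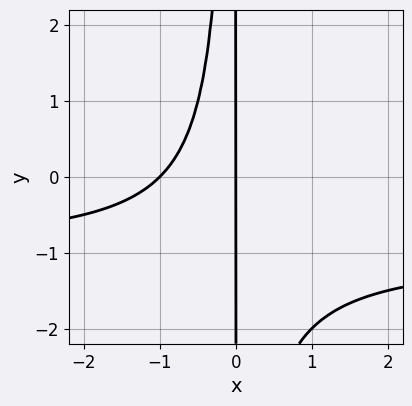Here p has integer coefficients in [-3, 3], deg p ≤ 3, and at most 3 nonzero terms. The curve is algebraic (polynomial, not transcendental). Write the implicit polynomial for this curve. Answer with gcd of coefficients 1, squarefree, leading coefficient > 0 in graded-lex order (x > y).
First, the degree is 3 — a generic line meets the curve in up to 3 points.
Next, observable constraints: among the integer gridlines, it crosses the x-axis at x ∈ {-1, 0}; every point of the y-axis in the box is on the curve.
Finally, together with the visible shape, these determine p as stated.

x^2*y + x^2 + x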